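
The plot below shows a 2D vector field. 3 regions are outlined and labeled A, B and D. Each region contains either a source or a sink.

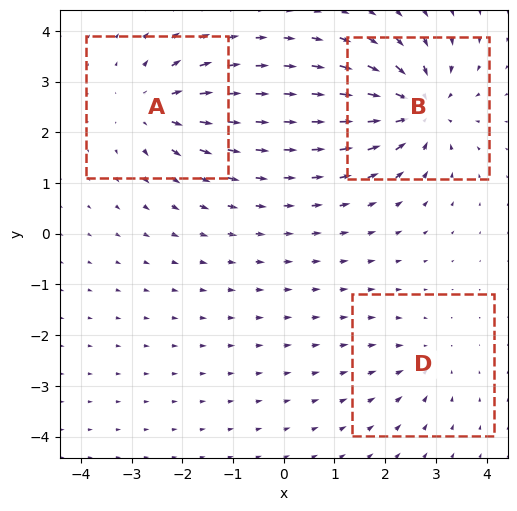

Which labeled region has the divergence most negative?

B

Divergence at each region's feature centre — A: about +4, B: about -5, D: about -2. Region B is most negative.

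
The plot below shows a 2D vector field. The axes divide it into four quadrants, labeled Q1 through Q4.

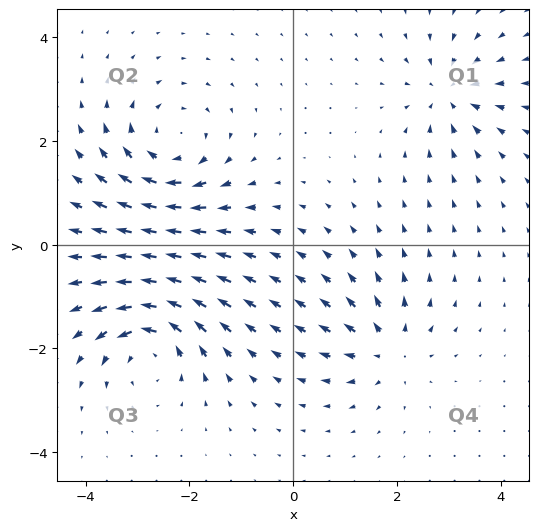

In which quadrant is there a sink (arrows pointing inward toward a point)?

The sink sits at approximately (3.0, 2.9), which lies in quadrant Q1. The divergence there is about -5, negative as expected for a sink.

Q1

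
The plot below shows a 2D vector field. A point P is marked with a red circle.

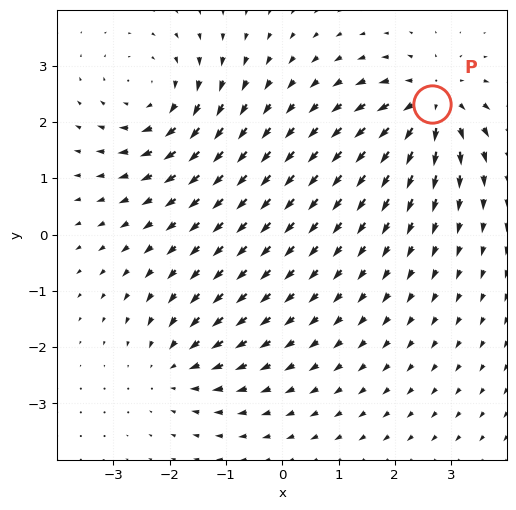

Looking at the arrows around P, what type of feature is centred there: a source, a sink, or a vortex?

At P (2.7, 2.3) the arrows spread outward. Divergence about +6, curl ≈0 — positive divergence with near-zero curl is a source.

source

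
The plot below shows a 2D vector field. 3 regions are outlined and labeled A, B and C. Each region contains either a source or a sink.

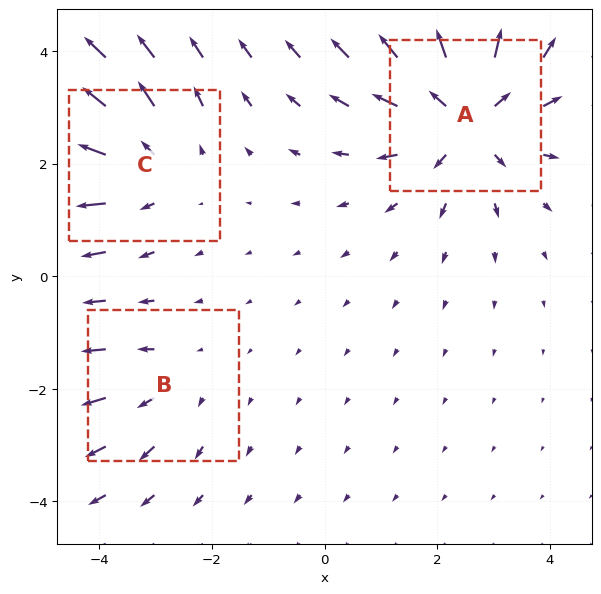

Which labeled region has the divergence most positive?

Divergence at each region's feature centre — A: about +5, B: about +2, C: about +3. Region A is most positive.

A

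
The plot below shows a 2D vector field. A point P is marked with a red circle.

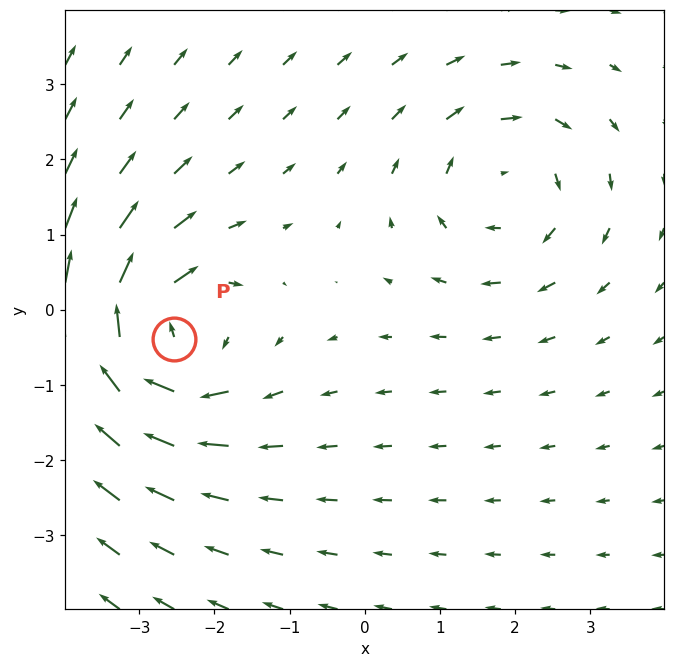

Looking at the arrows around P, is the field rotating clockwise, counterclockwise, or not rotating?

Near P at (-2.5, -0.4) the arrows circulate clockwise. The curl (z-component) there is about -5; negative curl means clockwise rotation.

clockwise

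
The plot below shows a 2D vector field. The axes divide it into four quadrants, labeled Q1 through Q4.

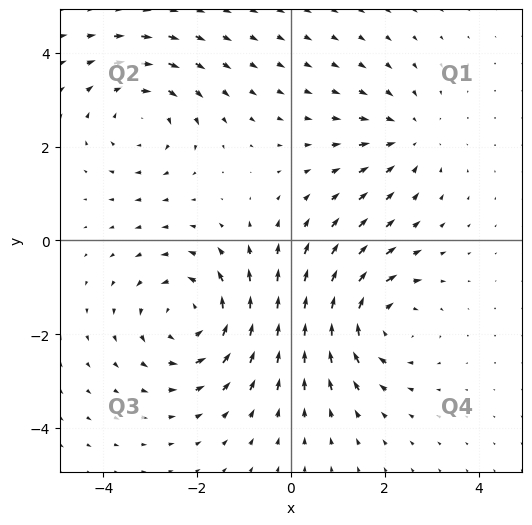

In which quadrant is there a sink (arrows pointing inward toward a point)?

The sink sits at approximately (2.5, 2.2), which lies in quadrant Q1. The divergence there is about -3, negative as expected for a sink.

Q1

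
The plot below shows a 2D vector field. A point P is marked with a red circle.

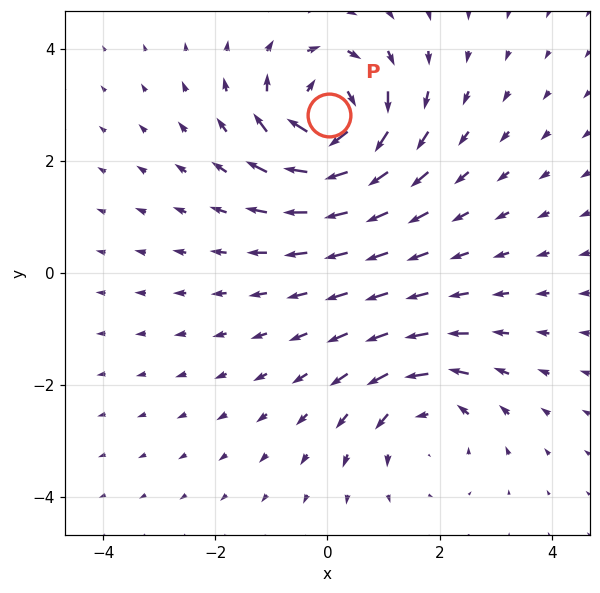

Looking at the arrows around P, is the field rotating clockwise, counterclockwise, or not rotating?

clockwise

Near P at (0.0, 2.8) the arrows circulate clockwise. The curl (z-component) there is about -7; negative curl means clockwise rotation.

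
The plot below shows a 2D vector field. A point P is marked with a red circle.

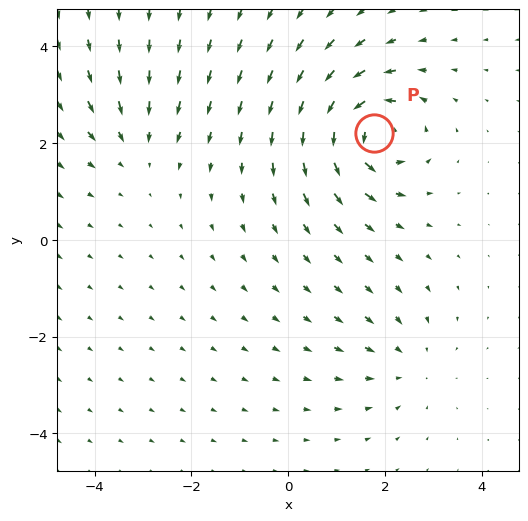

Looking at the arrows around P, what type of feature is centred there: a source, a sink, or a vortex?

At P (1.8, 2.2) the arrows circulate counterclockwise. Divergence ≈0, curl about +6 — near-zero divergence with nonzero curl is a vortex.

vortex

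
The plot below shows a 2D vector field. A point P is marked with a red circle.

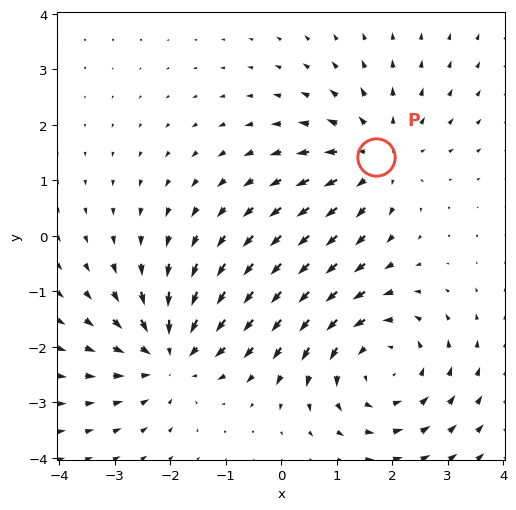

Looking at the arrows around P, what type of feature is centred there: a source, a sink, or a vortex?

source

At P (1.7, 1.4) the arrows spread outward. Divergence about +4, curl ≈0 — positive divergence with near-zero curl is a source.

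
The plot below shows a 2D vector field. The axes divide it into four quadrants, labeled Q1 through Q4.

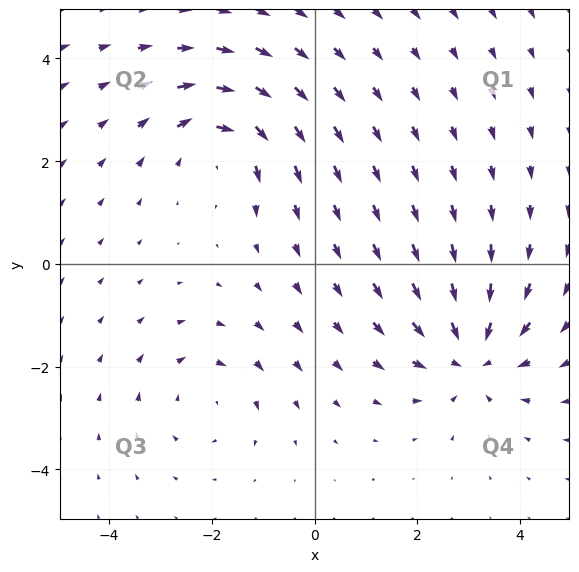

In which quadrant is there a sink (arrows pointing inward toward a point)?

Q4

The sink sits at approximately (3.1, -1.8), which lies in quadrant Q4. The divergence there is about -5, negative as expected for a sink.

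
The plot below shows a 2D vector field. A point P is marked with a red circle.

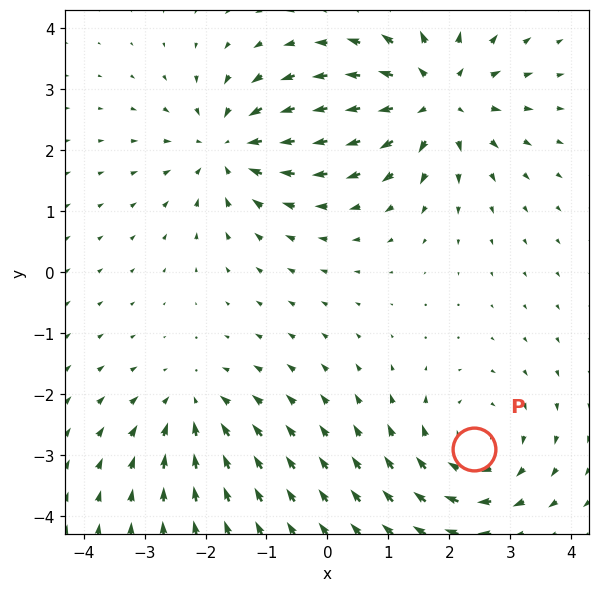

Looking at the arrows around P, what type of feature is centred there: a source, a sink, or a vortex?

At P (2.4, -2.9) the arrows circulate clockwise. Divergence ≈0, curl about -4 — near-zero divergence with nonzero curl is a vortex.

vortex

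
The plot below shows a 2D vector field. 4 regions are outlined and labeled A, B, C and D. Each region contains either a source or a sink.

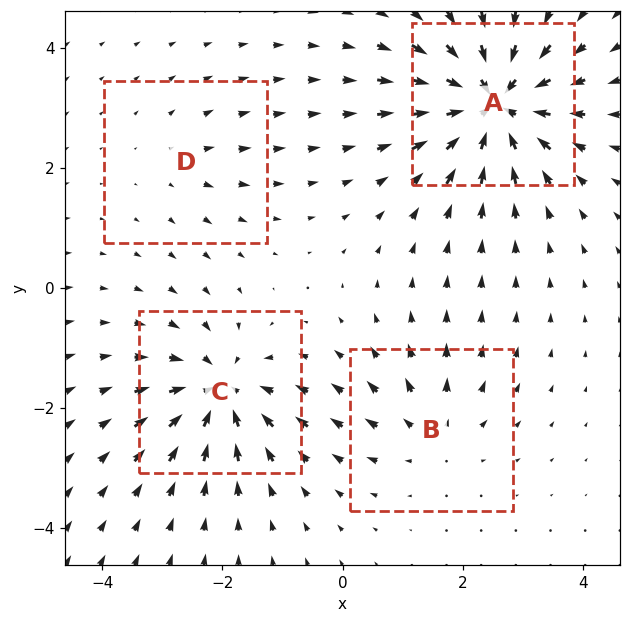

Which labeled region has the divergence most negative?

Divergence at each region's feature centre — A: about -9, B: about +4, C: about -6, D: about +2. Region A is most negative.

A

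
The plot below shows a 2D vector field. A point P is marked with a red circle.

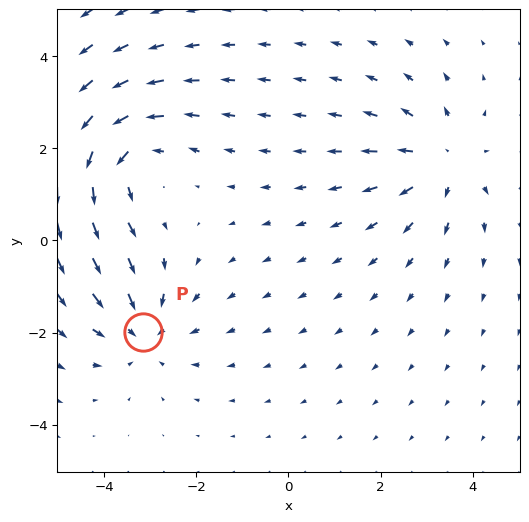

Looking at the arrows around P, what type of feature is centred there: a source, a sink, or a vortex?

At P (-3.2, -2.0) the arrows converge inward. Divergence about -3, curl ≈0 — negative divergence with near-zero curl is a sink.

sink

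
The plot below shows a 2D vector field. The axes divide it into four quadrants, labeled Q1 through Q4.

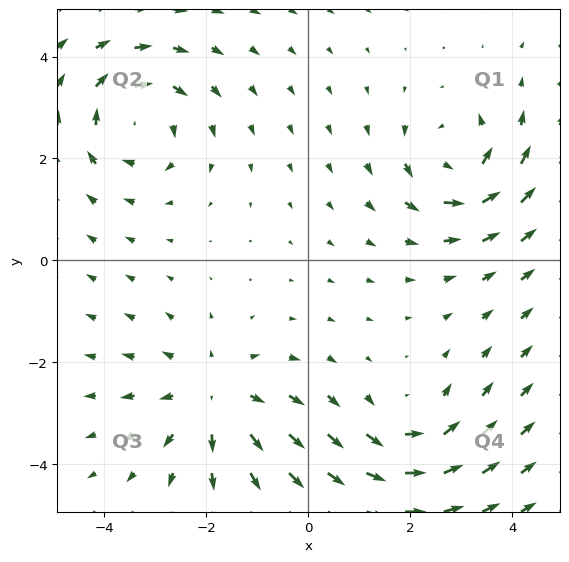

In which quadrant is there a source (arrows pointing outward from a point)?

Q3

The source sits at approximately (-1.9, -2.7), which lies in quadrant Q3. The divergence there is about +3, positive as expected for a source.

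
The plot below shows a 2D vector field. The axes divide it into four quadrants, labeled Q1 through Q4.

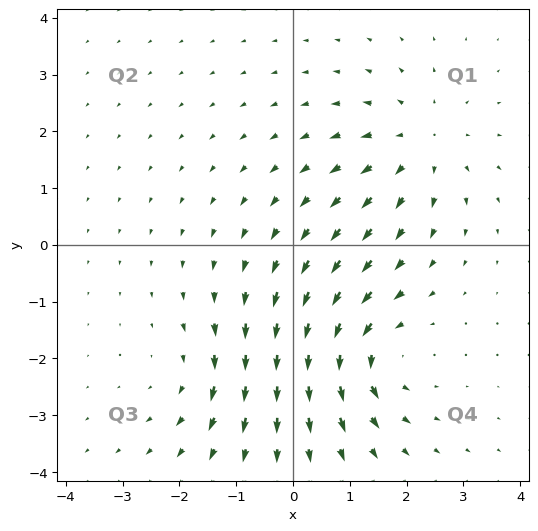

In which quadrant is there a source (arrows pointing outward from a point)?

The source sits at approximately (2.2, 1.8), which lies in quadrant Q1. The divergence there is about +3, positive as expected for a source.

Q1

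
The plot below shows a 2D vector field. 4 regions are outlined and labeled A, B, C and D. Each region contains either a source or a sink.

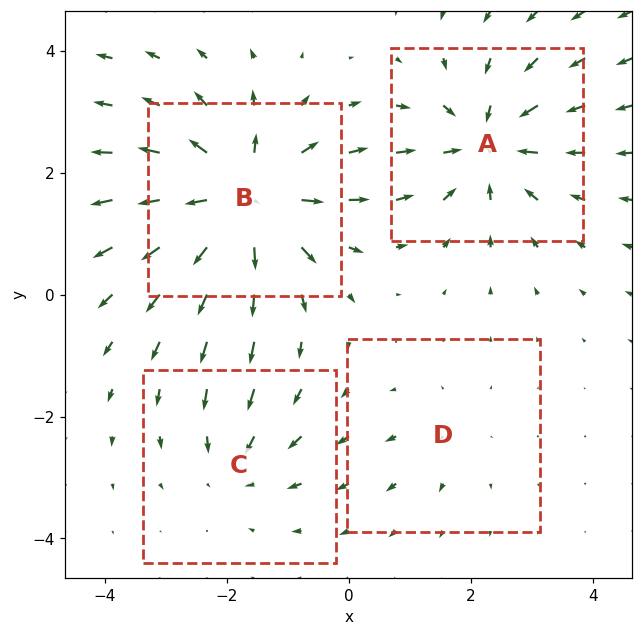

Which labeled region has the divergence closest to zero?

Divergence at each region's feature centre — A: about -5, B: about +7, C: about -3, D: about +2. Region D is closest to zero.

D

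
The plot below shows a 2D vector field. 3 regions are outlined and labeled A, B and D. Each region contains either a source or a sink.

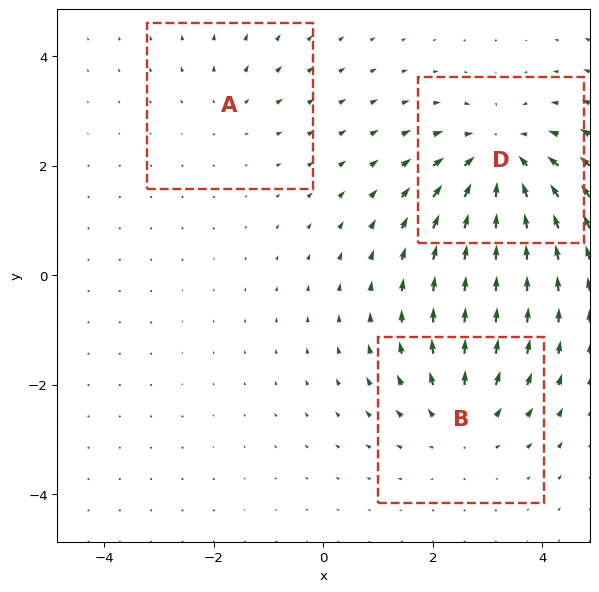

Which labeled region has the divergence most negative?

D

Divergence at each region's feature centre — A: about +2, B: about +3, D: about -5. Region D is most negative.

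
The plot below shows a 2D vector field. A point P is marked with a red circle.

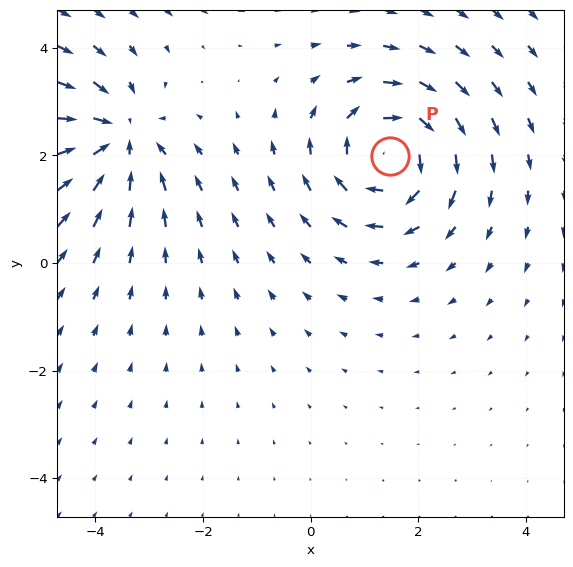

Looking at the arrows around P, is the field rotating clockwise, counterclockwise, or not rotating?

clockwise

Near P at (1.5, 2.0) the arrows circulate clockwise. The curl (z-component) there is about -5; negative curl means clockwise rotation.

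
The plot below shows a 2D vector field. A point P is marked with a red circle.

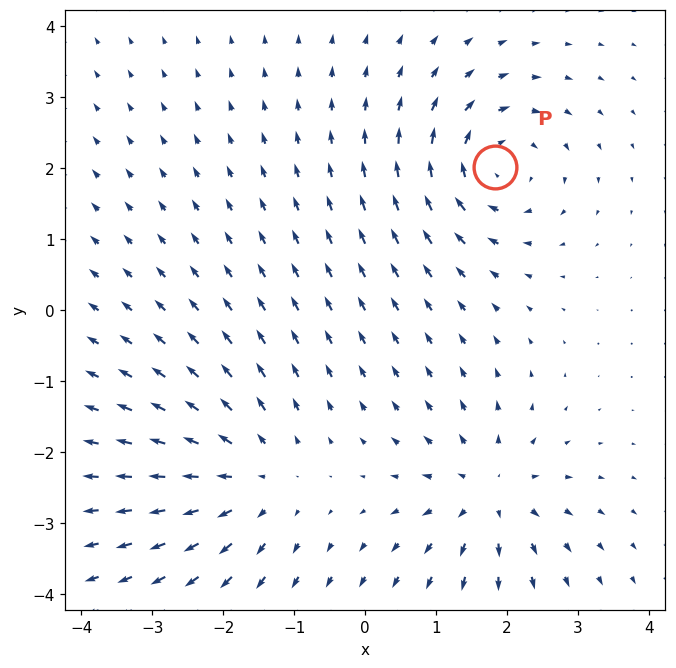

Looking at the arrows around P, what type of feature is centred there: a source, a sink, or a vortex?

At P (1.8, 2.0) the arrows circulate clockwise. Divergence ≈0, curl about -6 — near-zero divergence with nonzero curl is a vortex.

vortex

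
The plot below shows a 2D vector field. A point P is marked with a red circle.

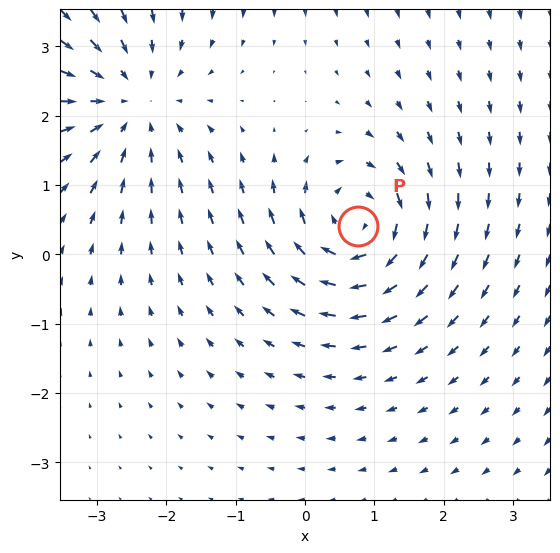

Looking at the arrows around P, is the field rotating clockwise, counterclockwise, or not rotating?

clockwise

Near P at (0.8, 0.4) the arrows circulate clockwise. The curl (z-component) there is about -5; negative curl means clockwise rotation.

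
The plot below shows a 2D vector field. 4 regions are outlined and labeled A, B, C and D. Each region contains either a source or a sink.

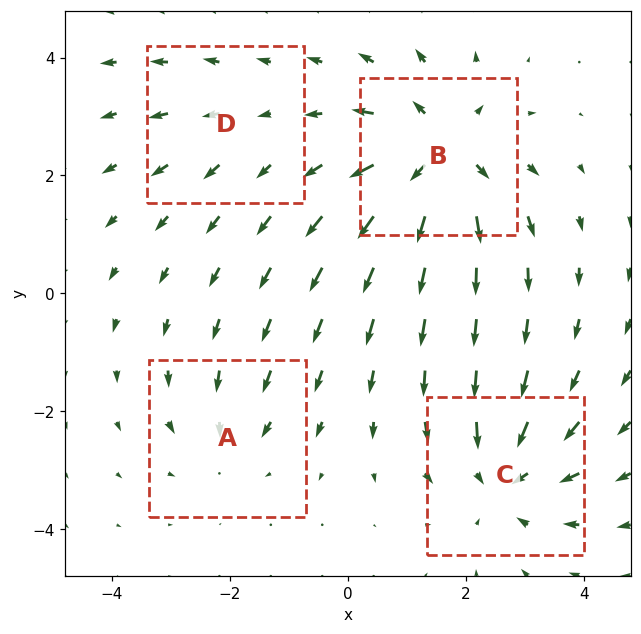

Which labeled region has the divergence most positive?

Divergence at each region's feature centre — A: about -3, B: about +6, C: about -5, D: about +2. Region B is most positive.

B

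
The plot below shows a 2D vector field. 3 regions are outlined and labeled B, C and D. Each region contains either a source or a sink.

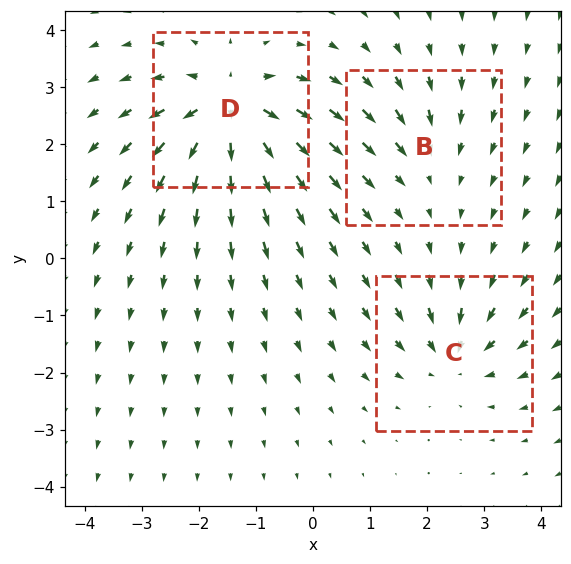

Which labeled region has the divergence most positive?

D

Divergence at each region's feature centre — B: about -2, C: about -4, D: about +6. Region D is most positive.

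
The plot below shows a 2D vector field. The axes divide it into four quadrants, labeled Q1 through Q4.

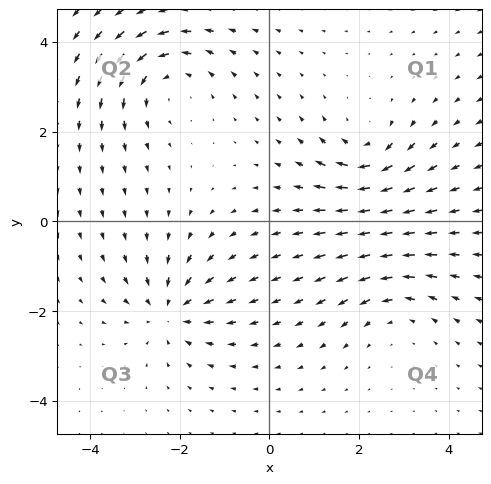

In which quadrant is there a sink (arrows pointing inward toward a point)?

The sink sits at approximately (-2.2, -2.0), which lies in quadrant Q3. The divergence there is about -5, negative as expected for a sink.

Q3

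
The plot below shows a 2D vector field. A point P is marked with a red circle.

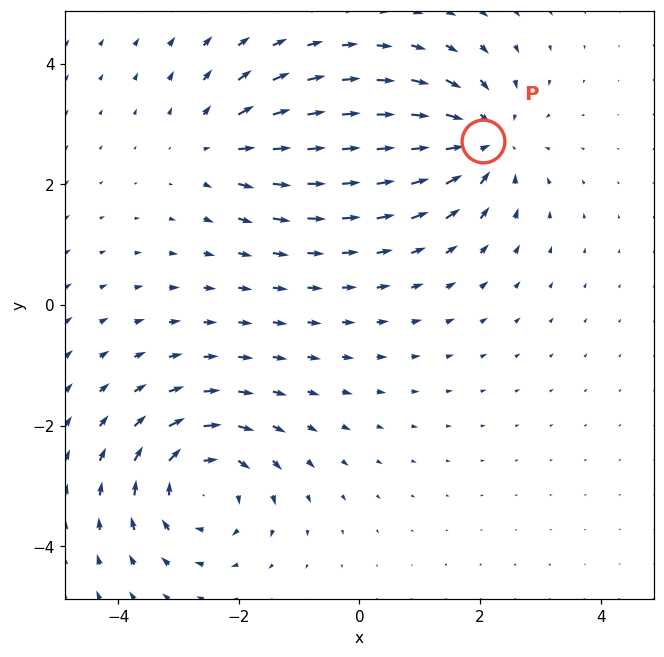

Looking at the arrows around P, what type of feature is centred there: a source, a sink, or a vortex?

At P (2.1, 2.7) the arrows converge inward. Divergence about -4, curl ≈0 — negative divergence with near-zero curl is a sink.

sink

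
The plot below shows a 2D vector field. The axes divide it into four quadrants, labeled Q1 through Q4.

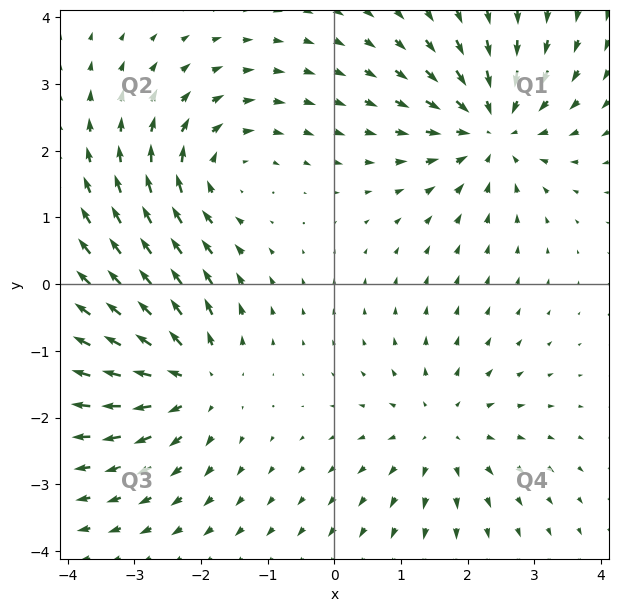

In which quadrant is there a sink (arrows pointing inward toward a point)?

The sink sits at approximately (2.4, 2.3), which lies in quadrant Q1. The divergence there is about -4, negative as expected for a sink.

Q1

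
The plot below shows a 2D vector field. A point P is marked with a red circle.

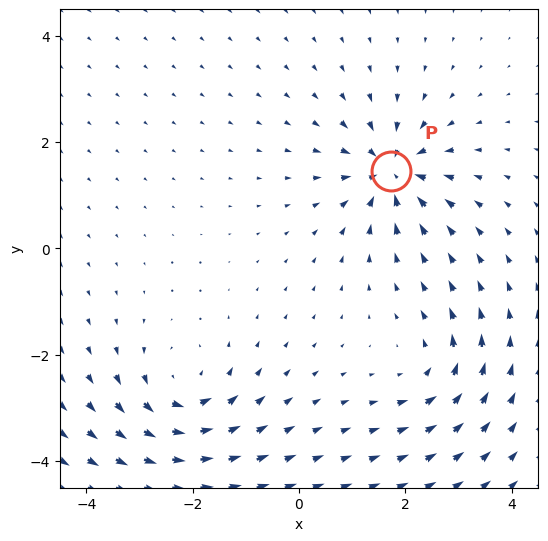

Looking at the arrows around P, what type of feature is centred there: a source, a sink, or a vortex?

At P (1.7, 1.5) the arrows converge inward. Divergence about -6, curl ≈0 — negative divergence with near-zero curl is a sink.

sink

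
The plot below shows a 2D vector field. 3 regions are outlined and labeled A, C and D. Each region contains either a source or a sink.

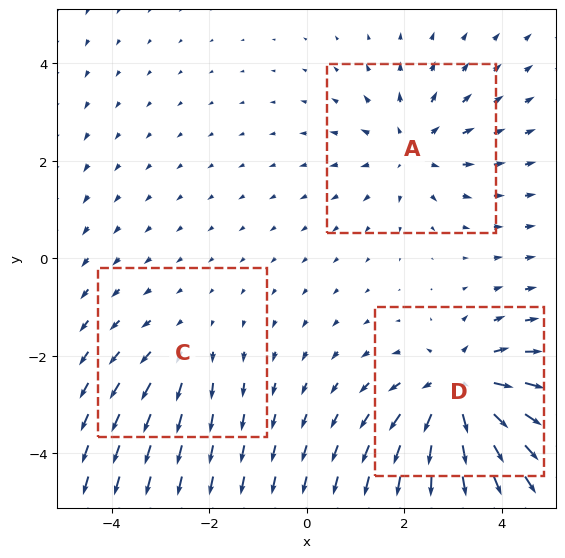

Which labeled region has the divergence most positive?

Divergence at each region's feature centre — A: about +3, C: about +2, D: about +5. Region D is most positive.

D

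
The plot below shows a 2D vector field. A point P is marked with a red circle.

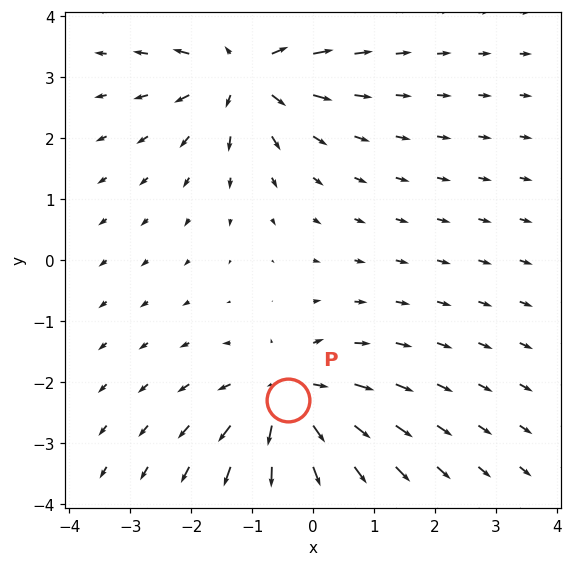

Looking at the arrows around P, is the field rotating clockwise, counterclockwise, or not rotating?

Near P at (-0.4, -2.3) the arrows show no circulation. The curl there is ≈0.

not rotating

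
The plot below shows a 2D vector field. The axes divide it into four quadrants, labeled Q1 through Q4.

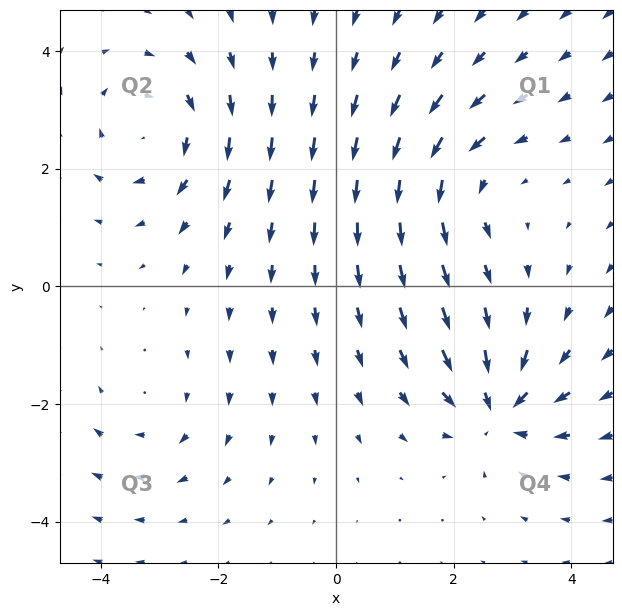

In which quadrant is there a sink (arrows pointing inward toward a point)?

The sink sits at approximately (2.8, -2.1), which lies in quadrant Q4. The divergence there is about -6, negative as expected for a sink.

Q4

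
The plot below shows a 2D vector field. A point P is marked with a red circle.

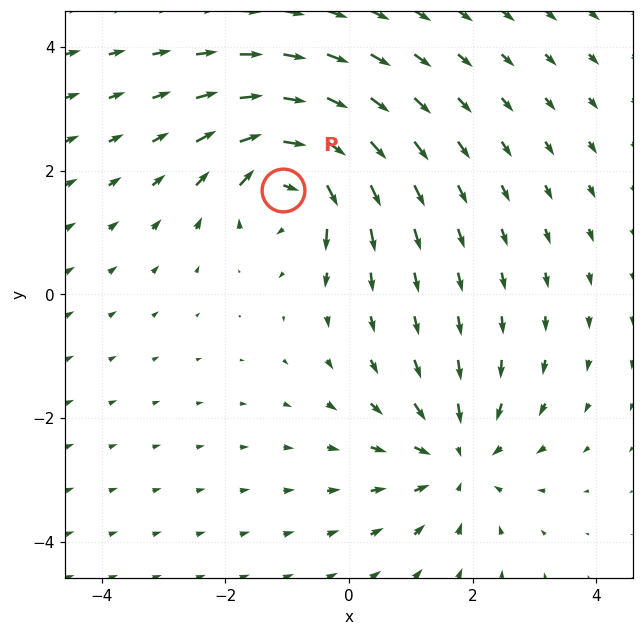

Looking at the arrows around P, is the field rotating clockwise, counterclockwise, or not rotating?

clockwise

Near P at (-1.1, 1.7) the arrows circulate clockwise. The curl (z-component) there is about -6; negative curl means clockwise rotation.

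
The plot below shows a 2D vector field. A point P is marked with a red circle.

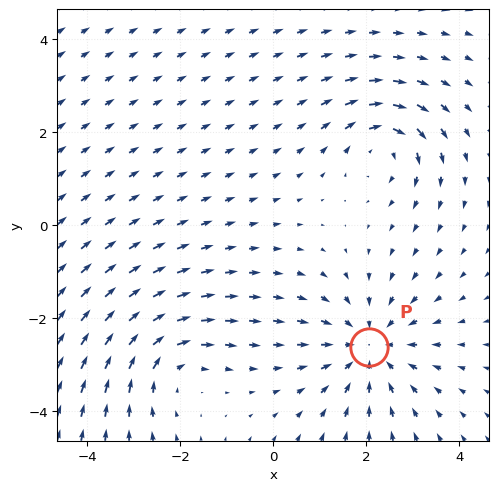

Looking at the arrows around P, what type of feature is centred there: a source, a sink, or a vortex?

At P (2.1, -2.6) the arrows converge inward. Divergence about -4, curl ≈0 — negative divergence with near-zero curl is a sink.

sink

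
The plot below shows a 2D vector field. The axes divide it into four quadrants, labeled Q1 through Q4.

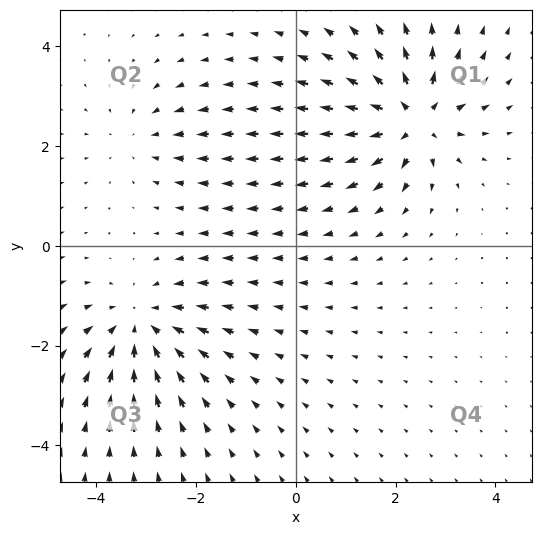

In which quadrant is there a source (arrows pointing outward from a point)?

Q1

The source sits at approximately (2.3, 2.5), which lies in quadrant Q1. The divergence there is about +6, positive as expected for a source.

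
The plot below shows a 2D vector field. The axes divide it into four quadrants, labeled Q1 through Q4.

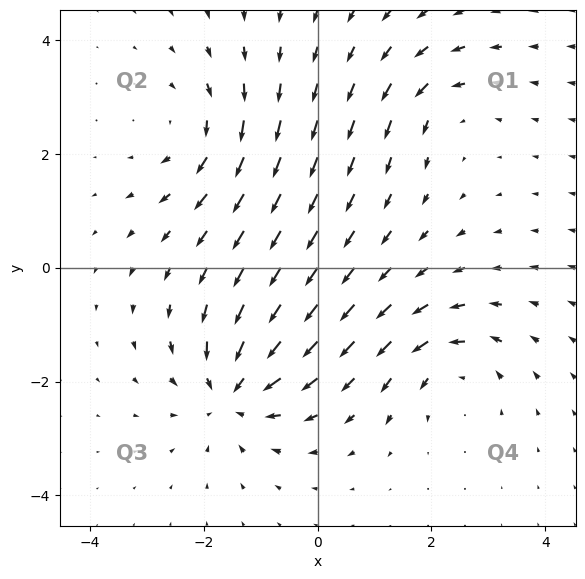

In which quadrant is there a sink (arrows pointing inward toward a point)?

The sink sits at approximately (-1.5, -2.2), which lies in quadrant Q3. The divergence there is about -5, negative as expected for a sink.

Q3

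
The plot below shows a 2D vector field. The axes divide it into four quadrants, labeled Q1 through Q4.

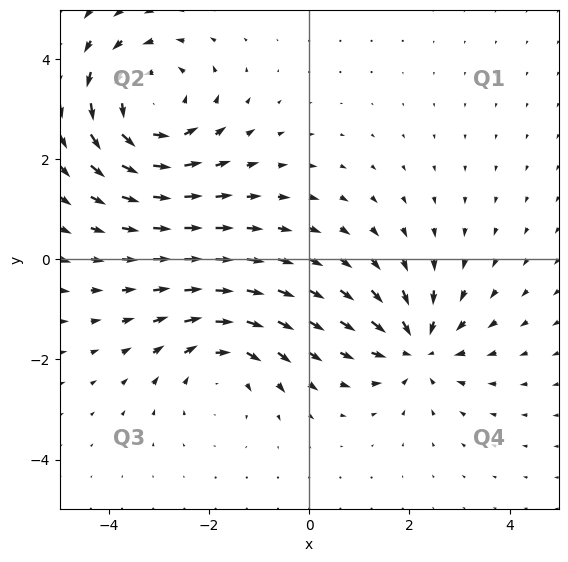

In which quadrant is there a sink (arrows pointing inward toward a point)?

Q4

The sink sits at approximately (2.2, -1.8), which lies in quadrant Q4. The divergence there is about -4, negative as expected for a sink.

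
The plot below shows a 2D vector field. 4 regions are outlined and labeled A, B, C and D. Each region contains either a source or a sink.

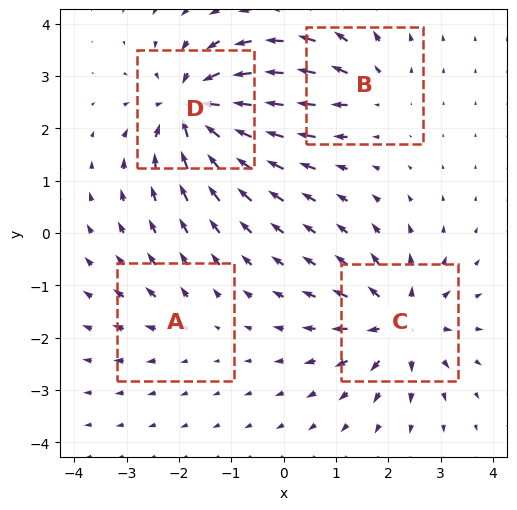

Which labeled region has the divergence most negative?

D

Divergence at each region's feature centre — A: about +3, B: about +4, C: about +6, D: about -8. Region D is most negative.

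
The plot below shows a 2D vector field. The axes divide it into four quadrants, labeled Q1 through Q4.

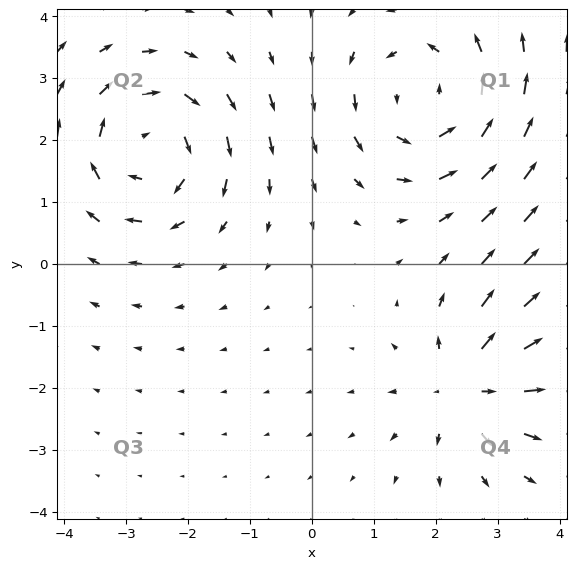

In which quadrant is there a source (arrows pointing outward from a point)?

Q4

The source sits at approximately (2.5, -2.0), which lies in quadrant Q4. The divergence there is about +4, positive as expected for a source.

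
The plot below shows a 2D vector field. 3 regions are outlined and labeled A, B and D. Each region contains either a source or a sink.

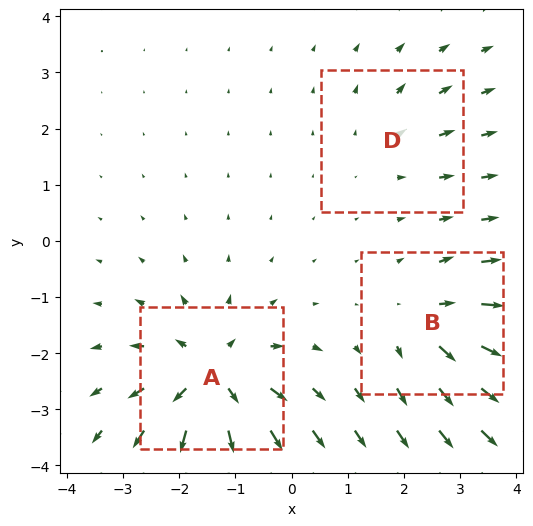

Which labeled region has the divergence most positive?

A

Divergence at each region's feature centre — A: about +6, B: about +4, D: about +2. Region A is most positive.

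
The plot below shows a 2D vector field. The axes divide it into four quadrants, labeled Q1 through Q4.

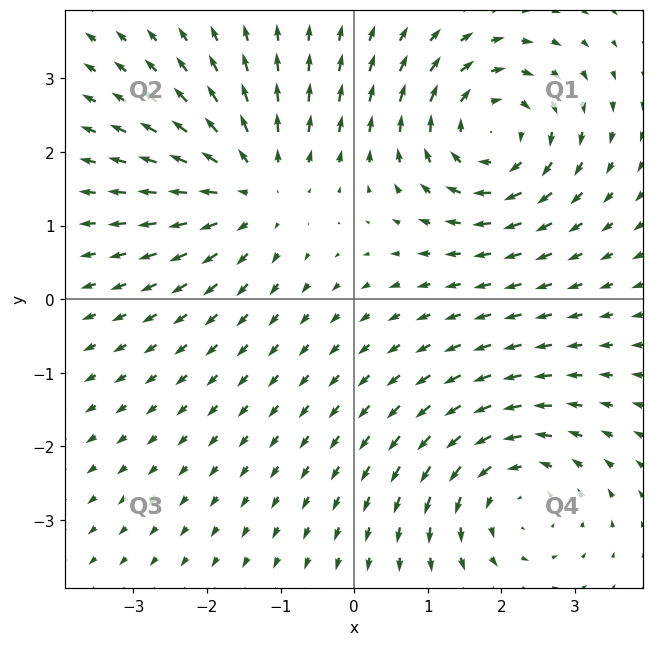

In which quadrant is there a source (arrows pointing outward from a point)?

Q2

The source sits at approximately (-1.4, 1.5), which lies in quadrant Q2. The divergence there is about +4, positive as expected for a source.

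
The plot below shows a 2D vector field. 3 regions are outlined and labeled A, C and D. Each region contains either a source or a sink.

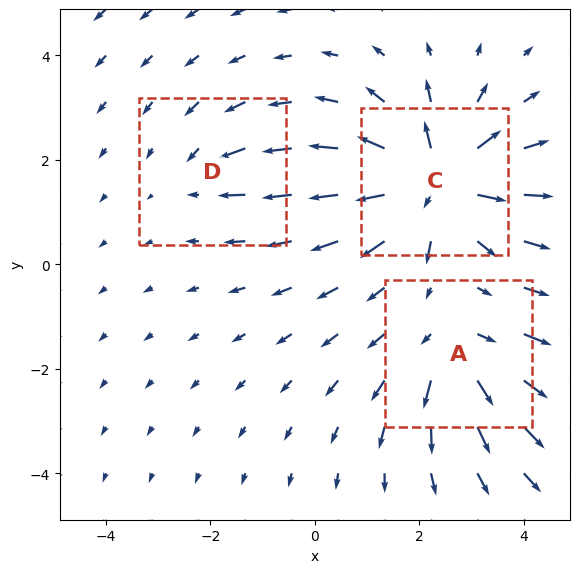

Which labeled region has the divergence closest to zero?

D

Divergence at each region's feature centre — A: about +3, C: about +6, D: about -2. Region D is closest to zero.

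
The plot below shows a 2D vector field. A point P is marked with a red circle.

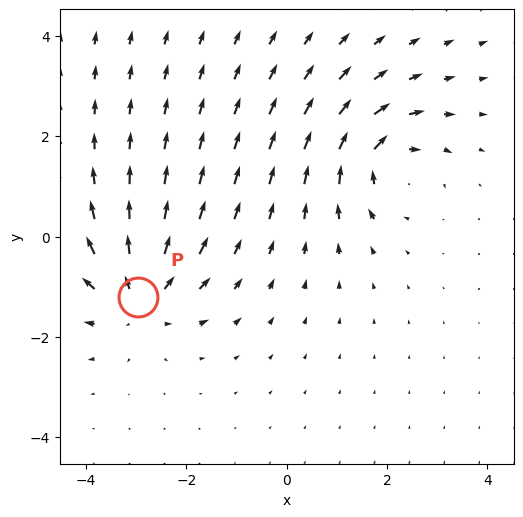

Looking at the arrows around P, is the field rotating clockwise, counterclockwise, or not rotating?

not rotating

Near P at (-3.0, -1.2) the arrows show no circulation. The curl there is ≈0.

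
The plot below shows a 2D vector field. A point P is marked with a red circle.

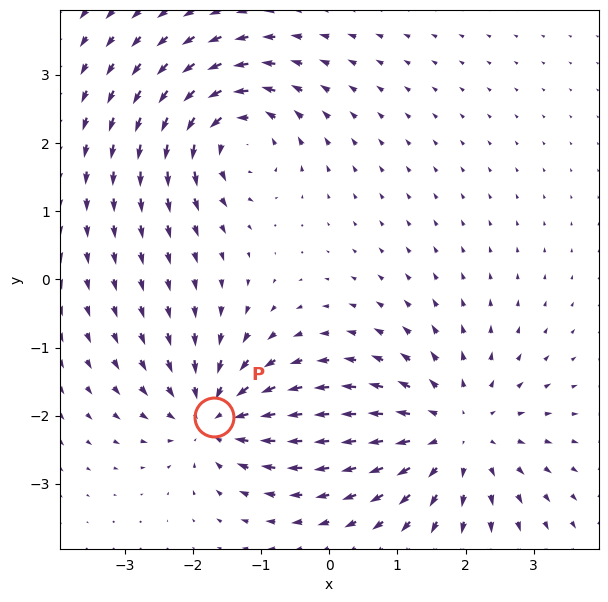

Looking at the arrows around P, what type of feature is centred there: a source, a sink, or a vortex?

sink

At P (-1.7, -2.0) the arrows converge inward. Divergence about -5, curl ≈0 — negative divergence with near-zero curl is a sink.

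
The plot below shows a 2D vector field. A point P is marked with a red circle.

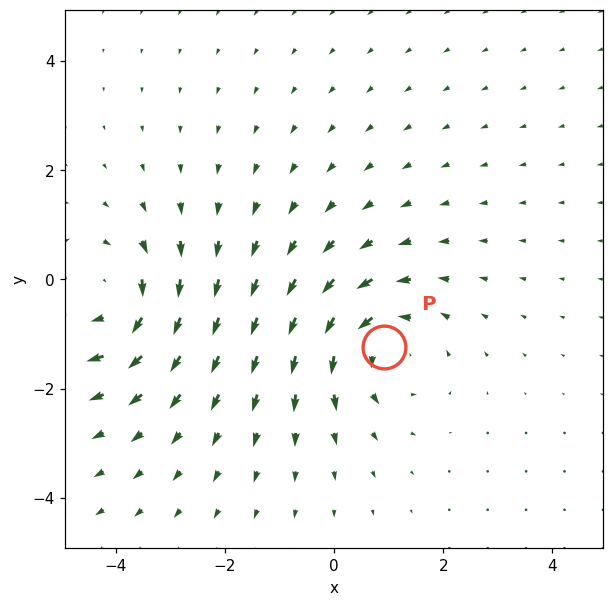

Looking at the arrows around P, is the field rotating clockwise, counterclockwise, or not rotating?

counterclockwise

Near P at (0.9, -1.2) the arrows circulate counterclockwise. The curl (z-component) there is about +3; positive curl means counterclockwise rotation.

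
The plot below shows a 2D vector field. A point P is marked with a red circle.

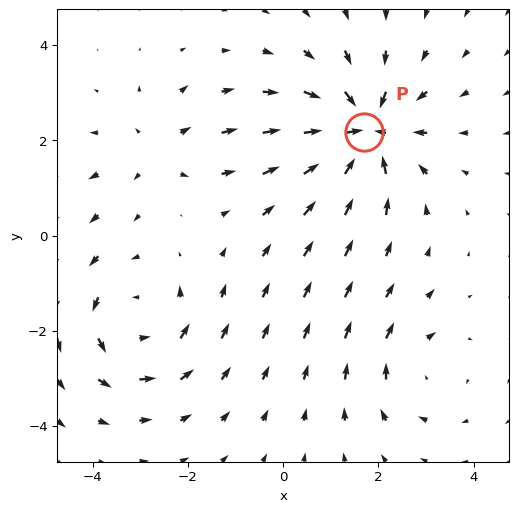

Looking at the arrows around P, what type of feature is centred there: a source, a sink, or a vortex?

At P (1.7, 2.2) the arrows converge inward. Divergence about -6, curl ≈0 — negative divergence with near-zero curl is a sink.

sink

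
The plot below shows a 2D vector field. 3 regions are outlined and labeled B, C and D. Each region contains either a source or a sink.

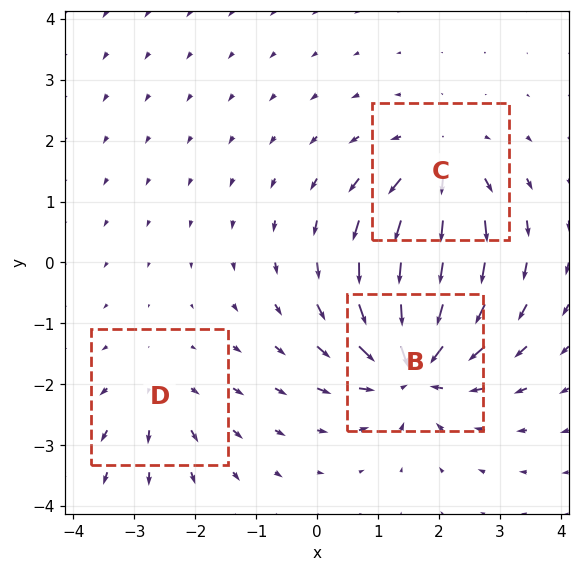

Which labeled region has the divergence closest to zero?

Divergence at each region's feature centre — B: about -5, C: about +4, D: about +2. Region D is closest to zero.

D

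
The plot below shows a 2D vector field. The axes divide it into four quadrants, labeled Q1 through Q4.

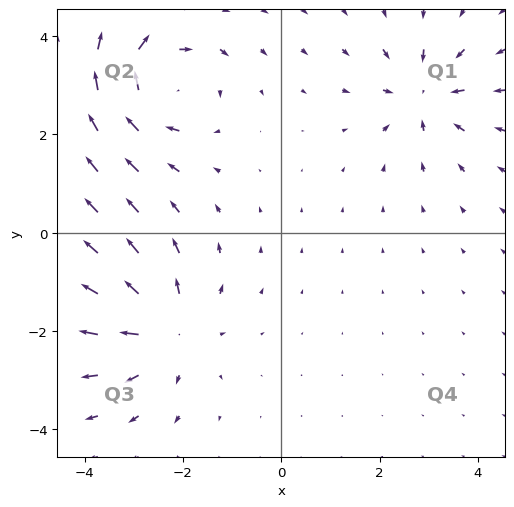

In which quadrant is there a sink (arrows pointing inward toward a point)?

Q1

The sink sits at approximately (2.9, 2.8), which lies in quadrant Q1. The divergence there is about -5, negative as expected for a sink.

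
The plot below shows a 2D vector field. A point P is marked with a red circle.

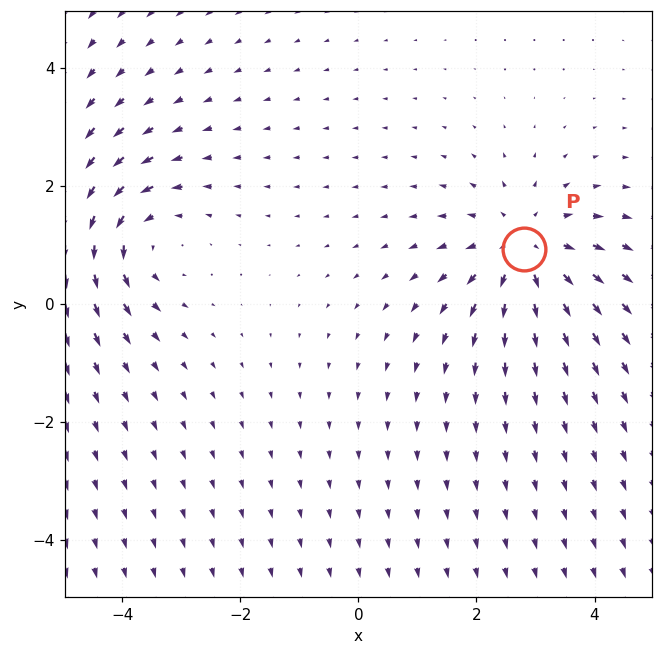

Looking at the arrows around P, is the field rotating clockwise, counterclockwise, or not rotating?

Near P at (2.8, 0.9) the arrows show no circulation. The curl there is ≈0.

not rotating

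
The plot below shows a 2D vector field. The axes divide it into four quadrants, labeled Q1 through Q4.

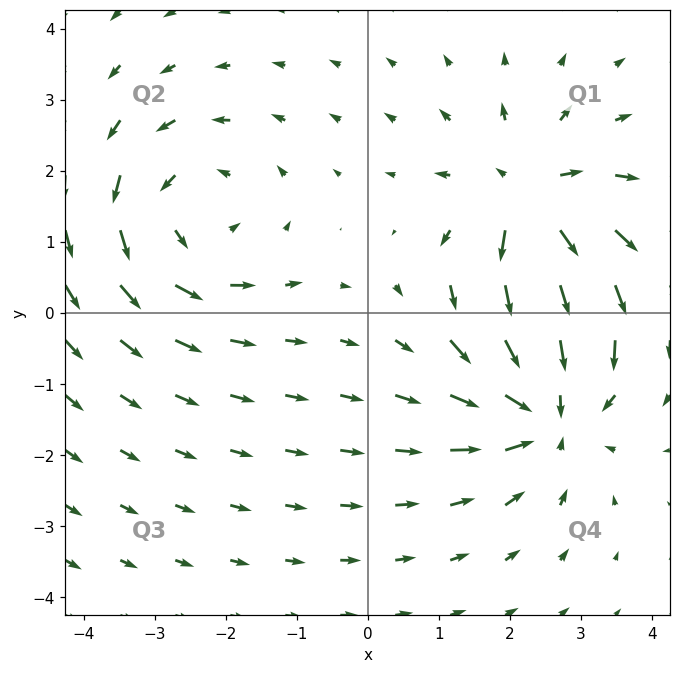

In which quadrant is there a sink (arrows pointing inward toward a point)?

Q4

The sink sits at approximately (2.5, -1.4), which lies in quadrant Q4. The divergence there is about -4, negative as expected for a sink.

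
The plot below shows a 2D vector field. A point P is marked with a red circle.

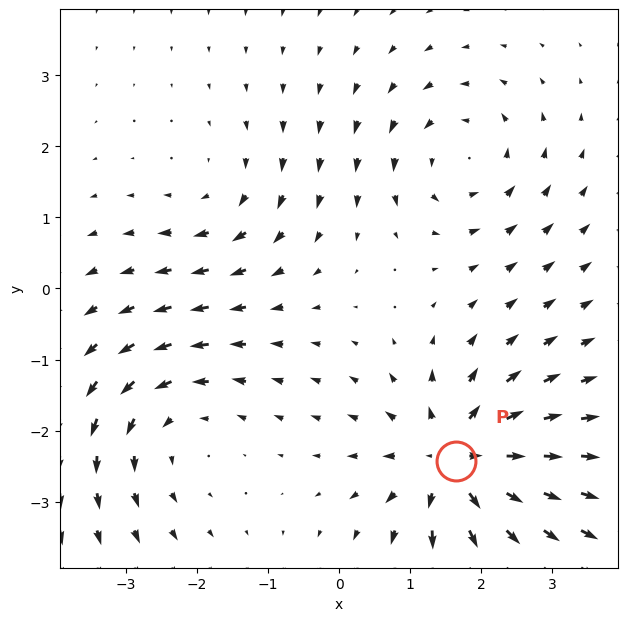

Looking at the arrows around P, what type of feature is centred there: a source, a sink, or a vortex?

At P (1.7, -2.4) the arrows spread outward. Divergence about +6, curl ≈0 — positive divergence with near-zero curl is a source.

source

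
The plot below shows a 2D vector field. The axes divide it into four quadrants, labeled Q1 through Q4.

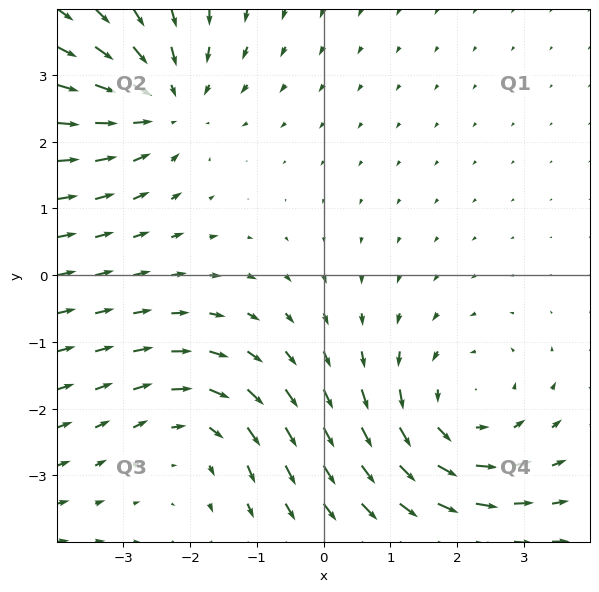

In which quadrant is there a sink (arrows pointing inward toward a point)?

Q2

The sink sits at approximately (-2.4, 2.6), which lies in quadrant Q2. The divergence there is about -3, negative as expected for a sink.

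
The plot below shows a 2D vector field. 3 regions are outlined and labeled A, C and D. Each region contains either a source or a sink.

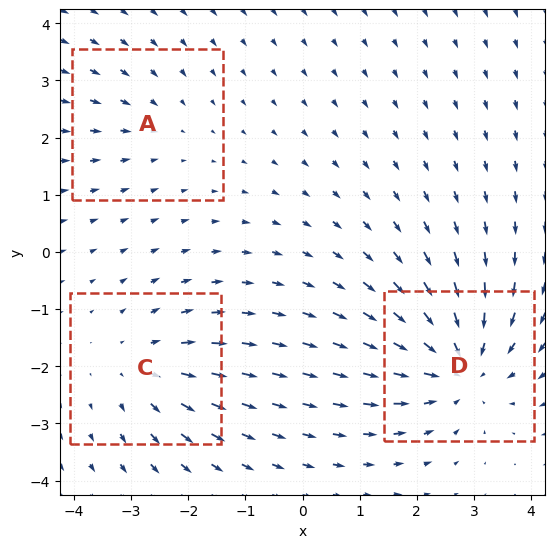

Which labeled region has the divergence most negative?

D

Divergence at each region's feature centre — A: about -2, C: about +3, D: about -4. Region D is most negative.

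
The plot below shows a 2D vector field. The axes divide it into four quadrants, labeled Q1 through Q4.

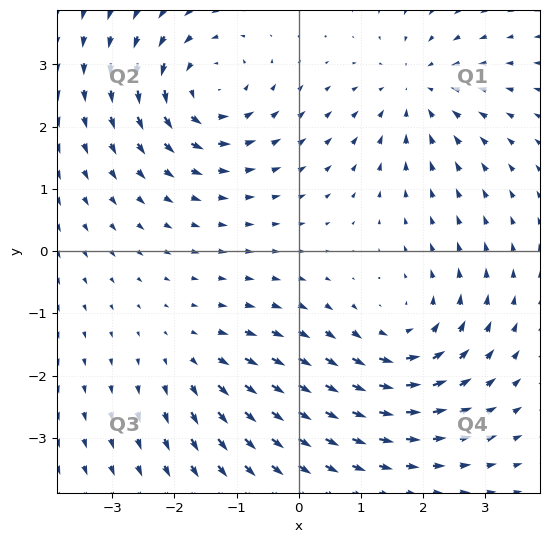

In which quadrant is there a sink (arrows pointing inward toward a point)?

Q1

The sink sits at approximately (1.9, 2.6), which lies in quadrant Q1. The divergence there is about -4, negative as expected for a sink.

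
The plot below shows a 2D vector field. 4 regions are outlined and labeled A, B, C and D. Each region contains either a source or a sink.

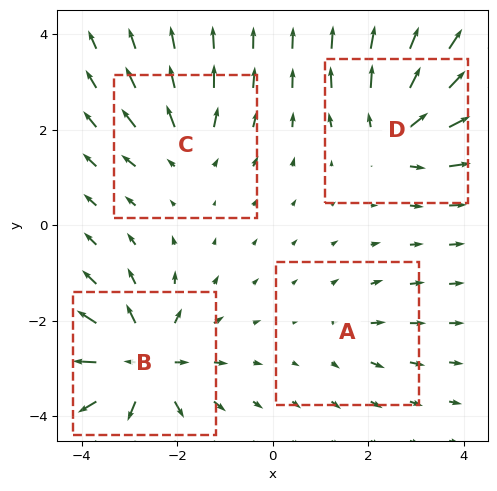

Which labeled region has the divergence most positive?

Divergence at each region's feature centre — A: about +2, B: about +7, C: about +4, D: about +5. Region B is most positive.

B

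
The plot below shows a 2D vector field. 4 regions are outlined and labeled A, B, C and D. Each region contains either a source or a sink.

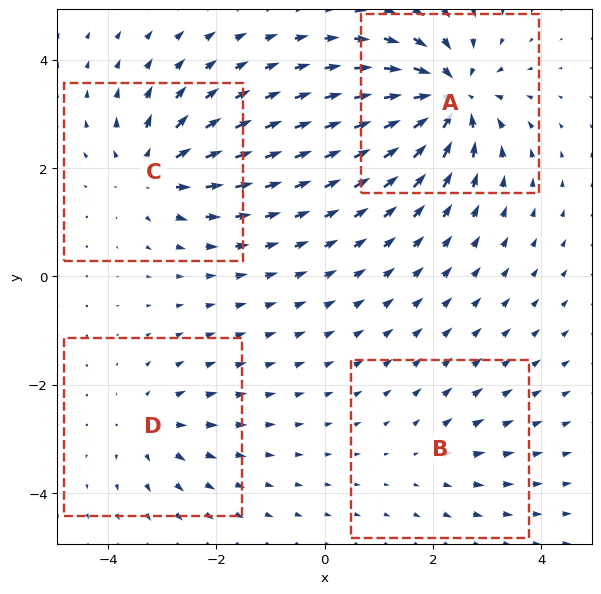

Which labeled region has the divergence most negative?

Divergence at each region's feature centre — A: about -9, B: about +3, C: about +6, D: about +4. Region A is most negative.

A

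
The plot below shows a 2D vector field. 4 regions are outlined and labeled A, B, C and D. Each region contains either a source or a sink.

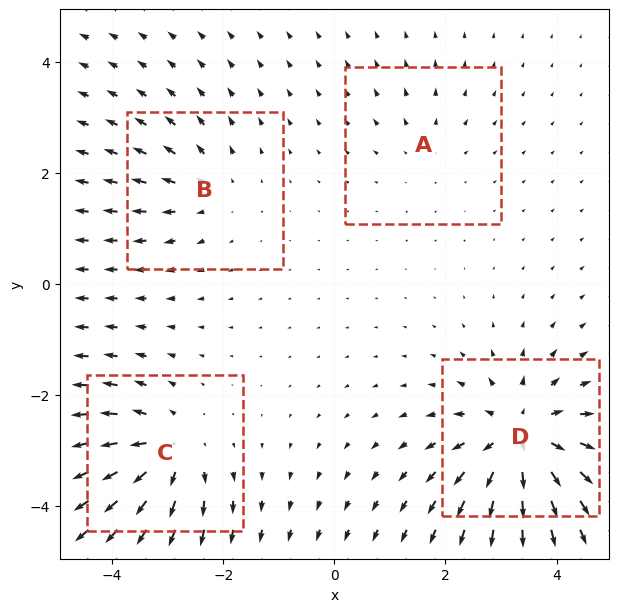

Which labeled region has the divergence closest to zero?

Divergence at each region's feature centre — A: about +2, B: about +4, C: about +6, D: about +7. Region A is closest to zero.

A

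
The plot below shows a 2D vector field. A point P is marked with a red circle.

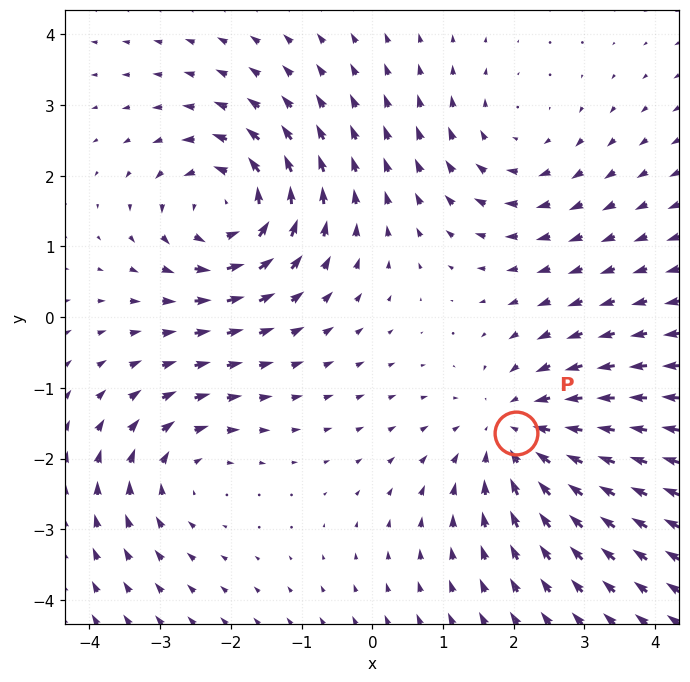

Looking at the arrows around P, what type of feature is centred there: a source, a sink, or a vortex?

At P (2.0, -1.6) the arrows converge inward. Divergence about -4, curl ≈0 — negative divergence with near-zero curl is a sink.

sink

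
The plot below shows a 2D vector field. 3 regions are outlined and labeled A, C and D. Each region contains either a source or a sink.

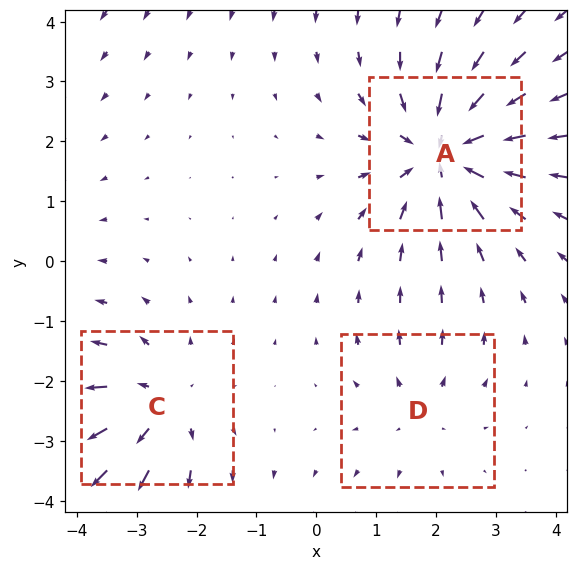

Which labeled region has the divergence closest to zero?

D

Divergence at each region's feature centre — A: about -4, C: about +3, D: about +2. Region D is closest to zero.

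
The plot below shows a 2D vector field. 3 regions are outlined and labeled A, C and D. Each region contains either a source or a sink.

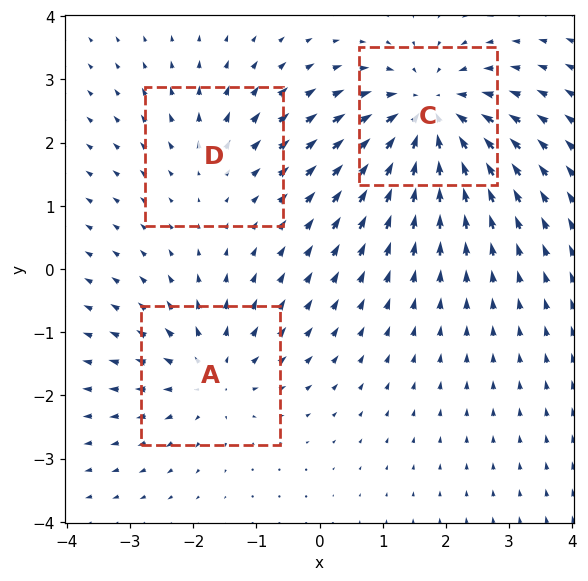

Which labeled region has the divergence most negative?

C

Divergence at each region's feature centre — A: about +3, C: about -5, D: about +2. Region C is most negative.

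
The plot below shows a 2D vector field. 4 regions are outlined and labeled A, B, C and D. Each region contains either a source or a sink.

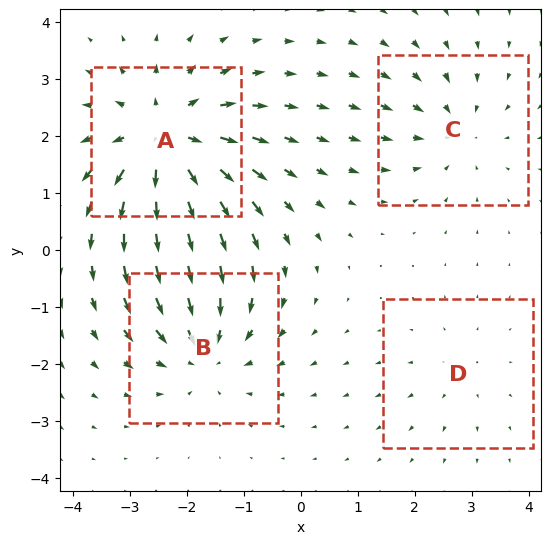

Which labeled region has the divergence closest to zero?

Divergence at each region's feature centre — A: about +7, B: about -5, C: about -3, D: about +2. Region D is closest to zero.

D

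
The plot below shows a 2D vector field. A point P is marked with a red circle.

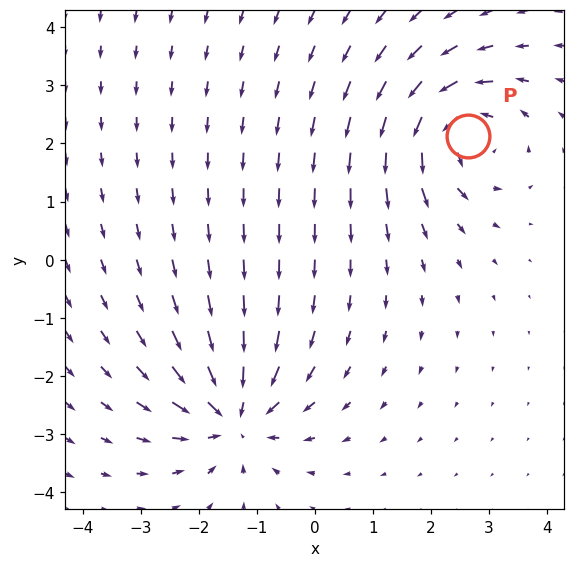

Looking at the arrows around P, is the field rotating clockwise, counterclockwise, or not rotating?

counterclockwise

Near P at (2.6, 2.1) the arrows circulate counterclockwise. The curl (z-component) there is about +5; positive curl means counterclockwise rotation.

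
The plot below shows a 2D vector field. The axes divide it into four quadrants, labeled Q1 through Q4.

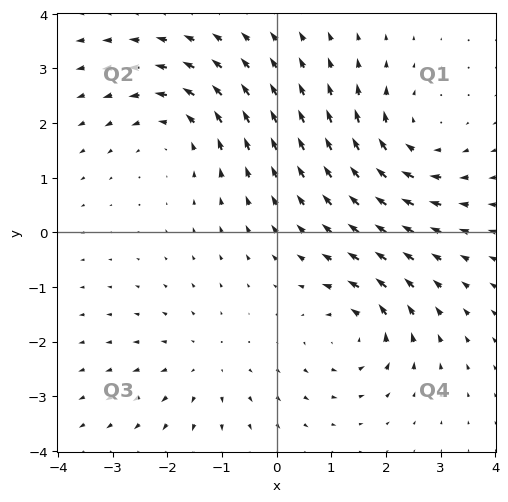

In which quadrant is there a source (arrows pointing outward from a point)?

Q3

The source sits at approximately (-1.3, -2.4), which lies in quadrant Q3. The divergence there is about +3, positive as expected for a source.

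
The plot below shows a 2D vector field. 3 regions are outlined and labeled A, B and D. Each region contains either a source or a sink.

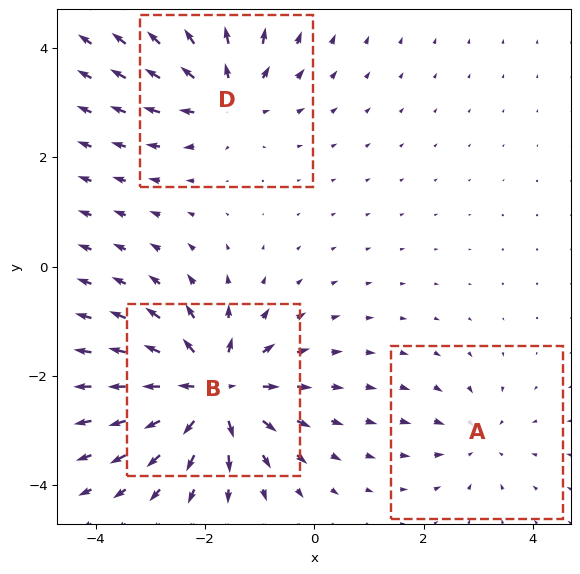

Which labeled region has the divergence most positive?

Divergence at each region's feature centre — A: about -2, B: about +6, D: about +4. Region B is most positive.

B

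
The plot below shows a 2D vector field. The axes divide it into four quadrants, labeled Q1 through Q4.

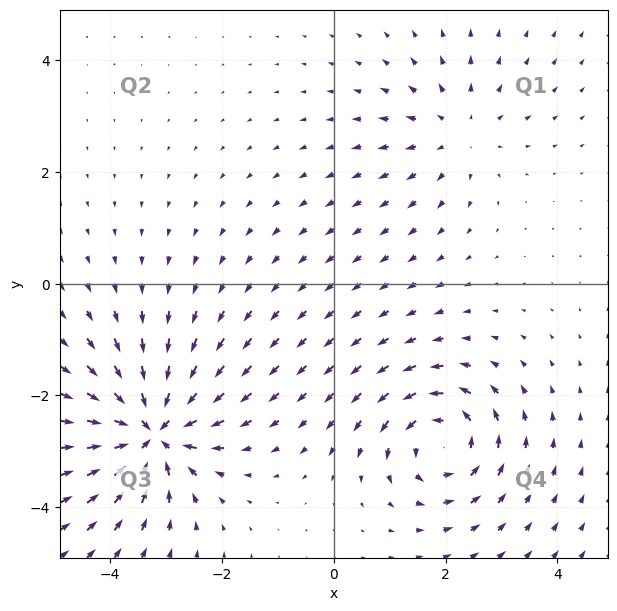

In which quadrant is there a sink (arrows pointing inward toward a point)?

The sink sits at approximately (-3.3, -2.7), which lies in quadrant Q3. The divergence there is about -7, negative as expected for a sink.

Q3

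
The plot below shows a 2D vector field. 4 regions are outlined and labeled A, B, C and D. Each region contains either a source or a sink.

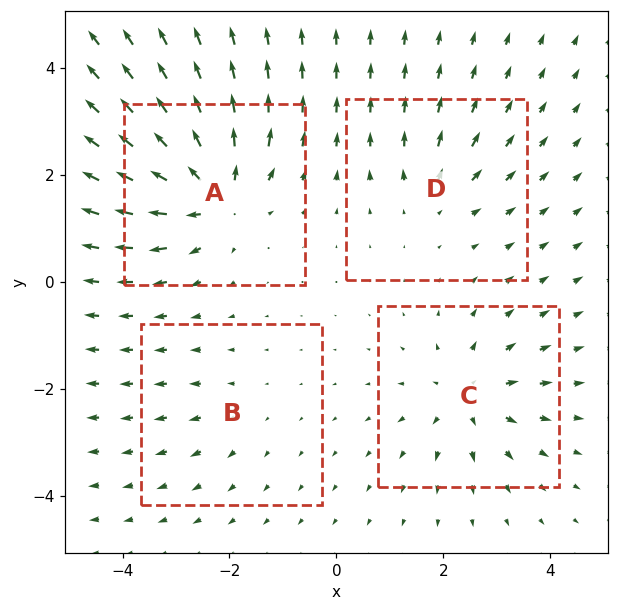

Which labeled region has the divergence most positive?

Divergence at each region's feature centre — A: about +8, B: about +2, C: about +5, D: about +3. Region A is most positive.

A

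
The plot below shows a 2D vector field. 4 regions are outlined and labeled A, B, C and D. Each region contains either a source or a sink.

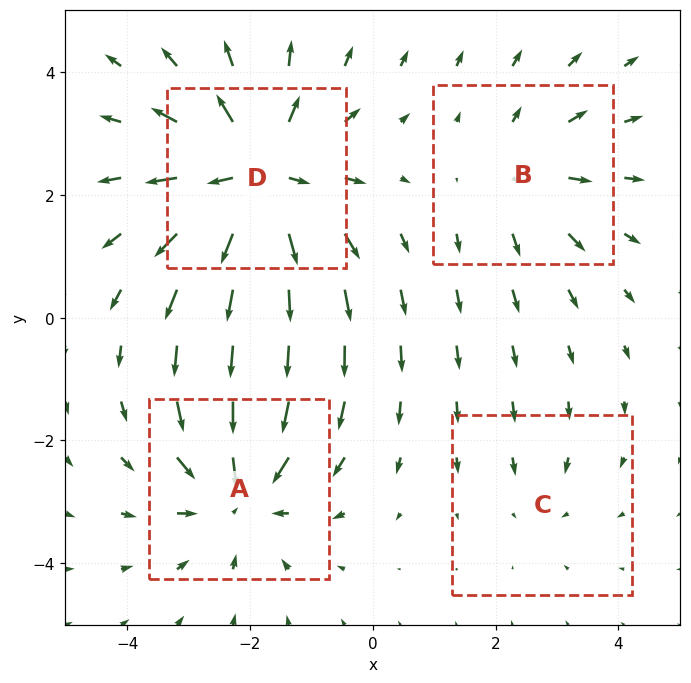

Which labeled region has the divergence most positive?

D

Divergence at each region's feature centre — A: about -5, B: about +3, C: about -2, D: about +7. Region D is most positive.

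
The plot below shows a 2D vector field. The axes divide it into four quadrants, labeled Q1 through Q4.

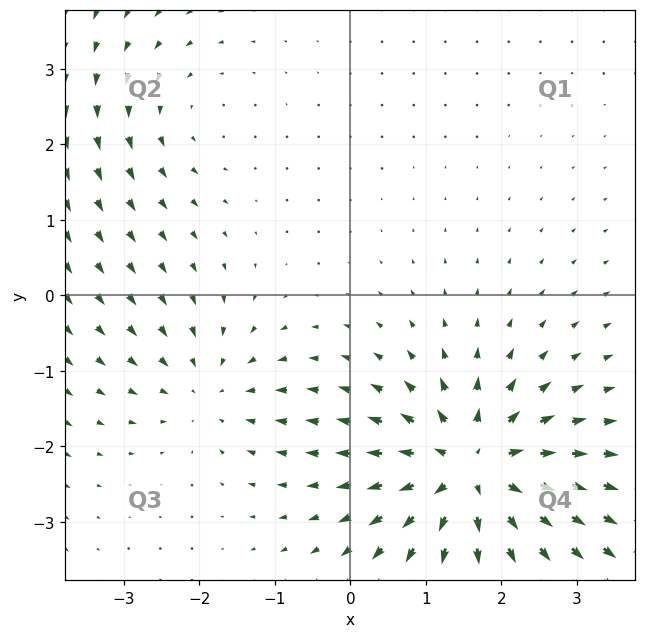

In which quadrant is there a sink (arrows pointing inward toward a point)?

The sink sits at approximately (-1.9, -1.3), which lies in quadrant Q3. The divergence there is about -3, negative as expected for a sink.

Q3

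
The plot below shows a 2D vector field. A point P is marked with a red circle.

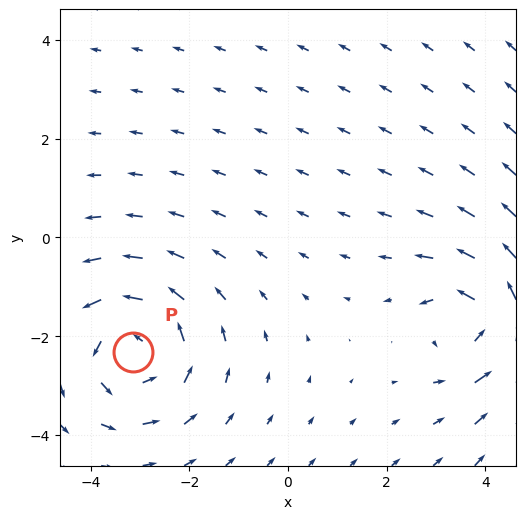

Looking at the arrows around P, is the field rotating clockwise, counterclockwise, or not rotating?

Near P at (-3.1, -2.3) the arrows circulate counterclockwise. The curl (z-component) there is about +4; positive curl means counterclockwise rotation.

counterclockwise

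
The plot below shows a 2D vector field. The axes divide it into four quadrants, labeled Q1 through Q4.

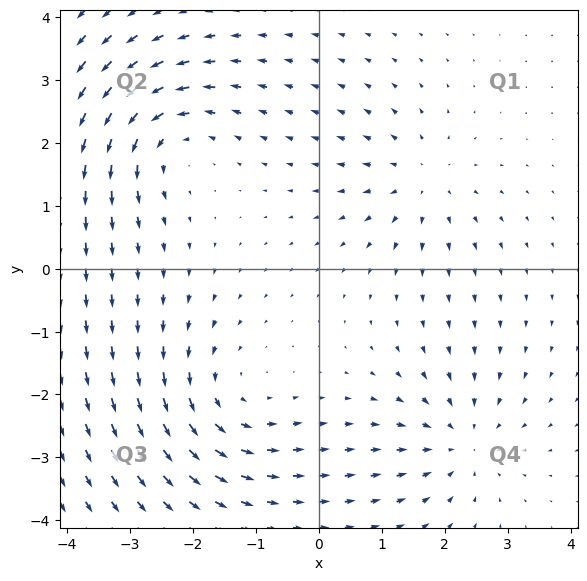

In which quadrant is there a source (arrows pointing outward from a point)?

The source sits at approximately (1.6, 1.4), which lies in quadrant Q1. The divergence there is about +4, positive as expected for a source.

Q1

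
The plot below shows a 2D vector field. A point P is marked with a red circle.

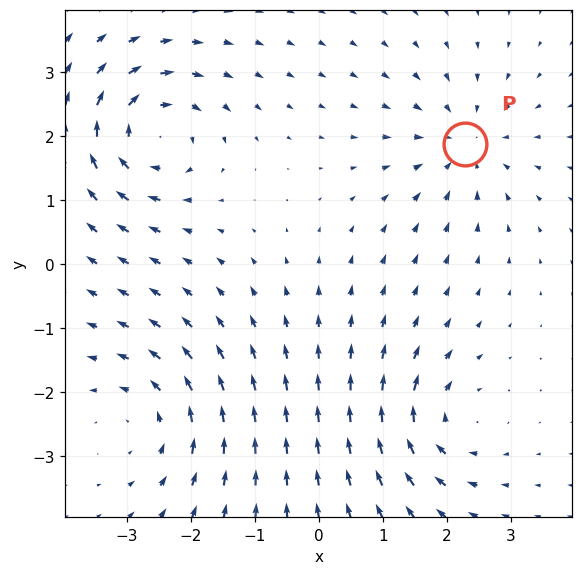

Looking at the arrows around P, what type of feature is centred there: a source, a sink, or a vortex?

sink

At P (2.3, 1.9) the arrows converge inward. Divergence about -4, curl ≈0 — negative divergence with near-zero curl is a sink.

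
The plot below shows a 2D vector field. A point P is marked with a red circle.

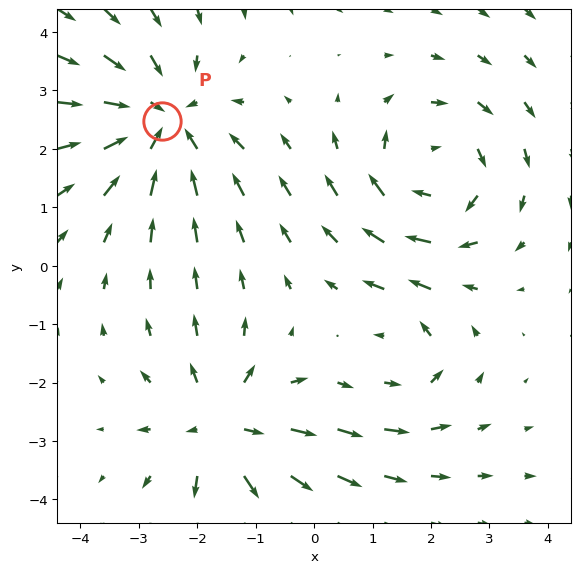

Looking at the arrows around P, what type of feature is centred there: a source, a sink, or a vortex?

At P (-2.6, 2.5) the arrows converge inward. Divergence about -4, curl ≈0 — negative divergence with near-zero curl is a sink.

sink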